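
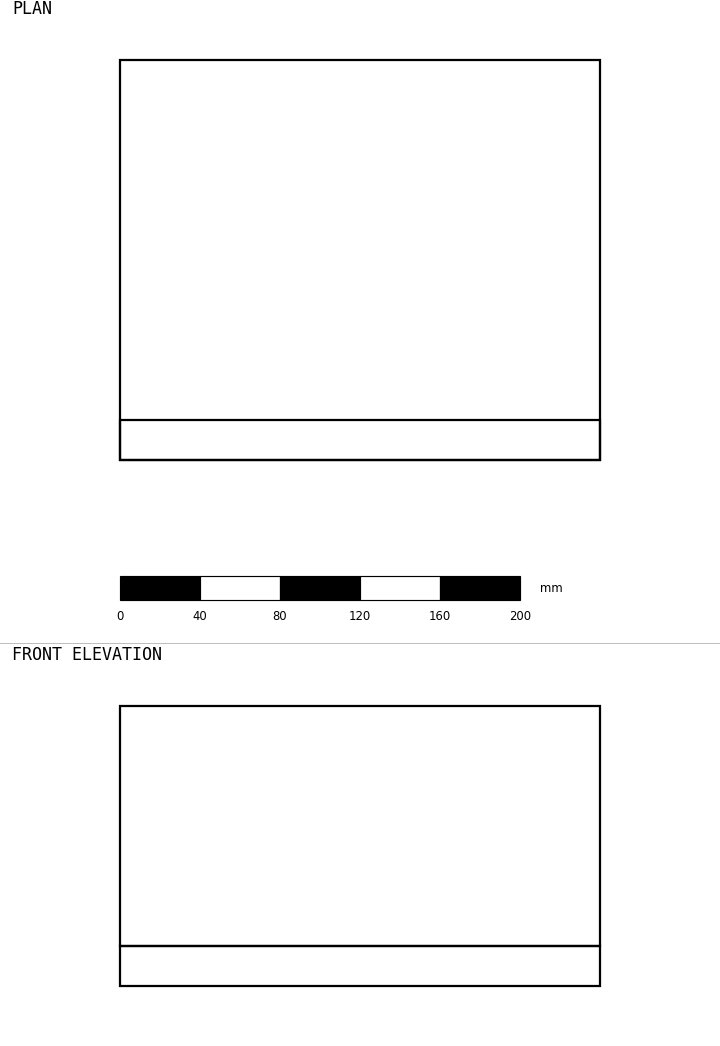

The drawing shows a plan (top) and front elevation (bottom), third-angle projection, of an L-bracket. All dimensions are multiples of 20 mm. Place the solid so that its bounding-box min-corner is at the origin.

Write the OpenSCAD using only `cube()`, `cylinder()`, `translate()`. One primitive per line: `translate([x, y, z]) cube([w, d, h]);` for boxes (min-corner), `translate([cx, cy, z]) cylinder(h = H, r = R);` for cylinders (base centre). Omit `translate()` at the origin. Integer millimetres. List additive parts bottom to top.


cube([240, 200, 20]);
translate([0, 0, 20]) cube([240, 20, 120]);


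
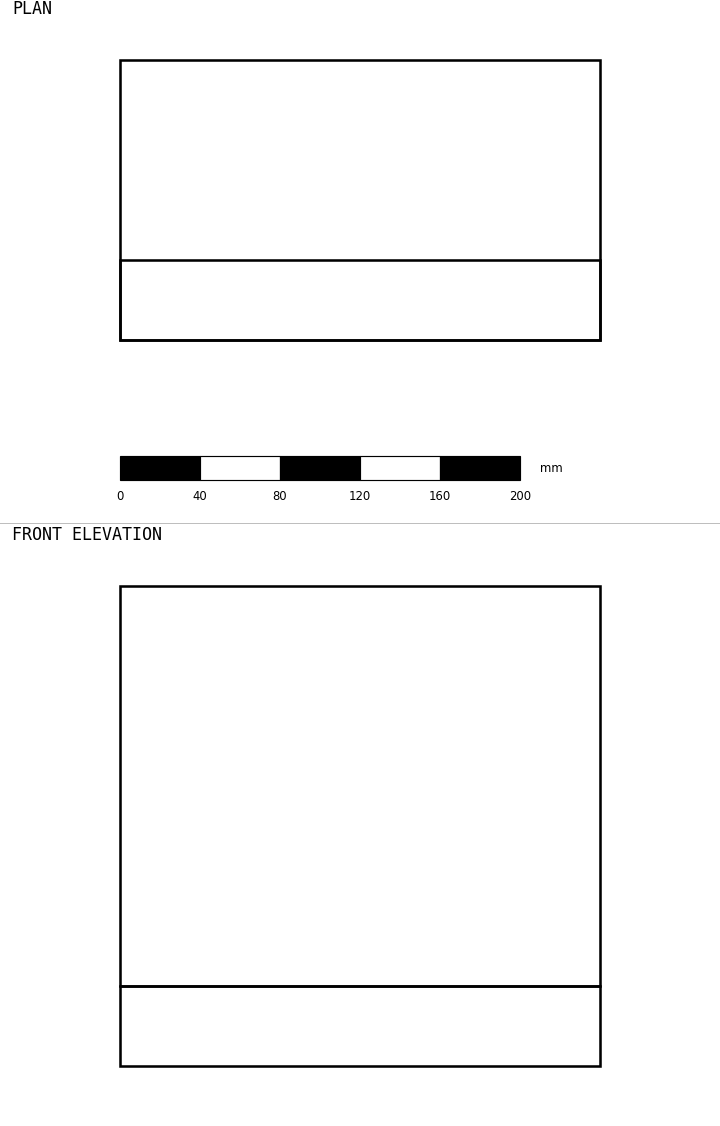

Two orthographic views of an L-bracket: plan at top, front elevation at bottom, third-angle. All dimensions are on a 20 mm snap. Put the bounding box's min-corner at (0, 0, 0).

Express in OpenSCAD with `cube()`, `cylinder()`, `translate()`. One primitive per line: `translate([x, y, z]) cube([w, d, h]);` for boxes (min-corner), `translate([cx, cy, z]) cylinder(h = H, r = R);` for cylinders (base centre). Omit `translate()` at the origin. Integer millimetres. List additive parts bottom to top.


cube([240, 140, 40]);
translate([0, 0, 40]) cube([240, 40, 200]);


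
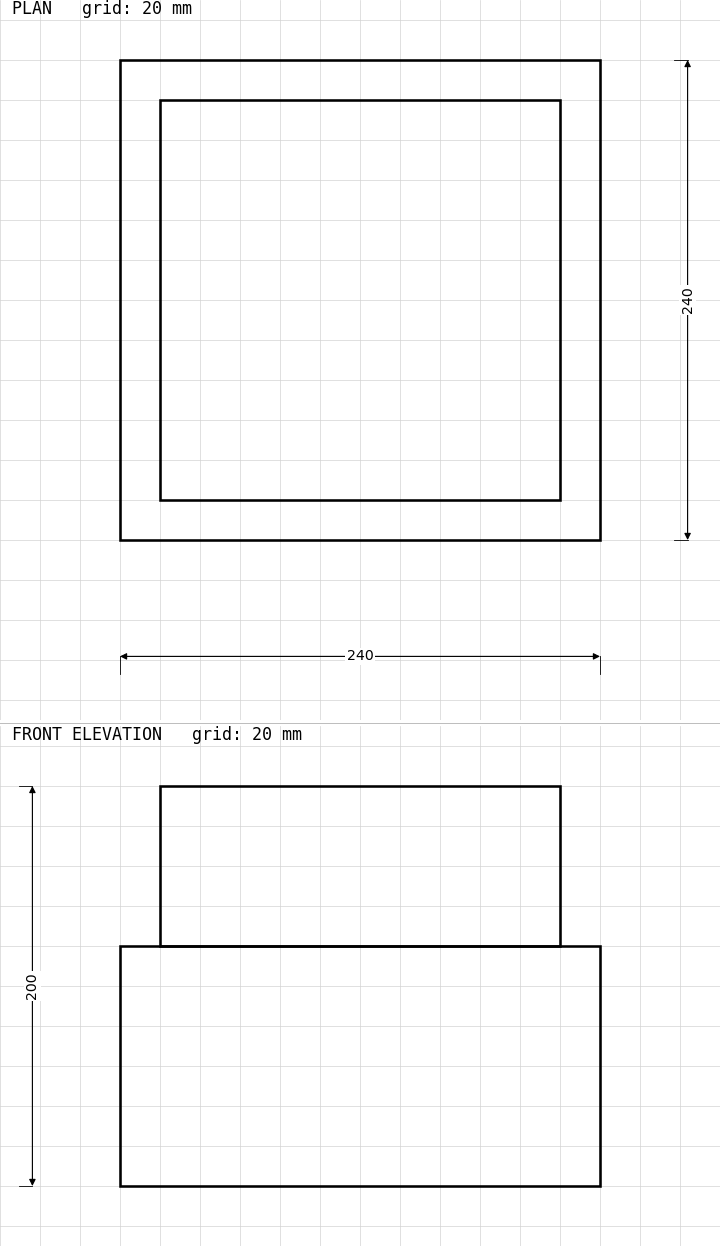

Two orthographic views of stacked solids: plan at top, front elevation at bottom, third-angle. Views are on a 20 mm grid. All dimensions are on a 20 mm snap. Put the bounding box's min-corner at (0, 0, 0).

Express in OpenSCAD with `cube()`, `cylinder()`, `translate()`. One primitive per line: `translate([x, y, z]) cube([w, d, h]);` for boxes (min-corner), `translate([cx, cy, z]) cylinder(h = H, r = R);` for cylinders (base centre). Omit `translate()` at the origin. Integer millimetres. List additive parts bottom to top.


cube([240, 240, 120]);
translate([20, 20, 120]) cube([200, 200, 80]);


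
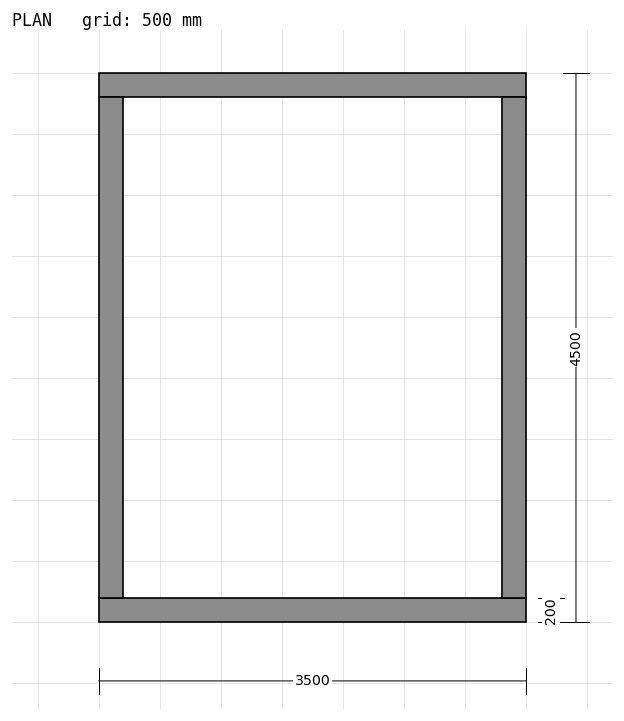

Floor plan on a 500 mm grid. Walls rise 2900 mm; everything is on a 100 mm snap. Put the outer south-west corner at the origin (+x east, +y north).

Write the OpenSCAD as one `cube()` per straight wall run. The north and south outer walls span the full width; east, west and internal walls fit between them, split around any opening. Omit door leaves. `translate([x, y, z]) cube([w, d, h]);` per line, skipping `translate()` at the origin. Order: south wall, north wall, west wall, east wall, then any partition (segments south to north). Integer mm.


cube([3500, 200, 2900]);
translate([0, 4300, 0]) cube([3500, 200, 2900]);
translate([0, 200, 0]) cube([200, 4100, 2900]);
translate([3300, 200, 0]) cube([200, 4100, 2900]);


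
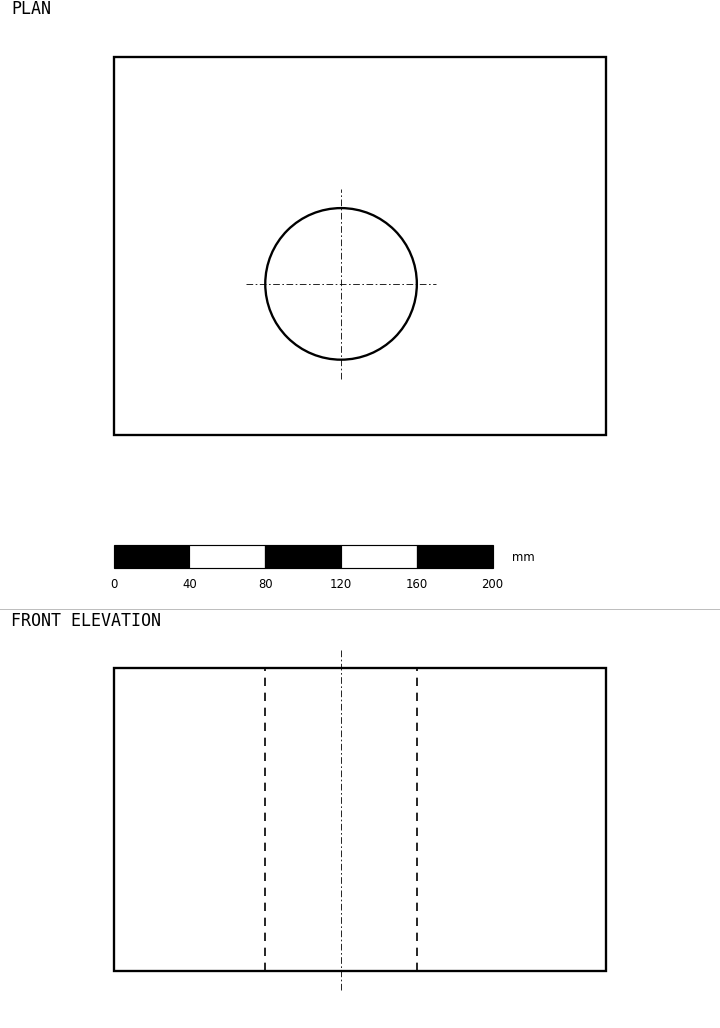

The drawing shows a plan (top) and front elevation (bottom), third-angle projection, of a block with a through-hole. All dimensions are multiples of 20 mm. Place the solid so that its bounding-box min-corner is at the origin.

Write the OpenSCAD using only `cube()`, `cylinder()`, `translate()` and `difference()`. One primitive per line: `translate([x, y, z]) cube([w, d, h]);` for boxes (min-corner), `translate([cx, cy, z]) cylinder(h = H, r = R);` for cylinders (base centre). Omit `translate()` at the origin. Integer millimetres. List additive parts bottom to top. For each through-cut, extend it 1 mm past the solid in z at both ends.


difference() {
  cube([260, 200, 160]);
  translate([120, 80, -1]) cylinder(h = 162, r = 40);
}


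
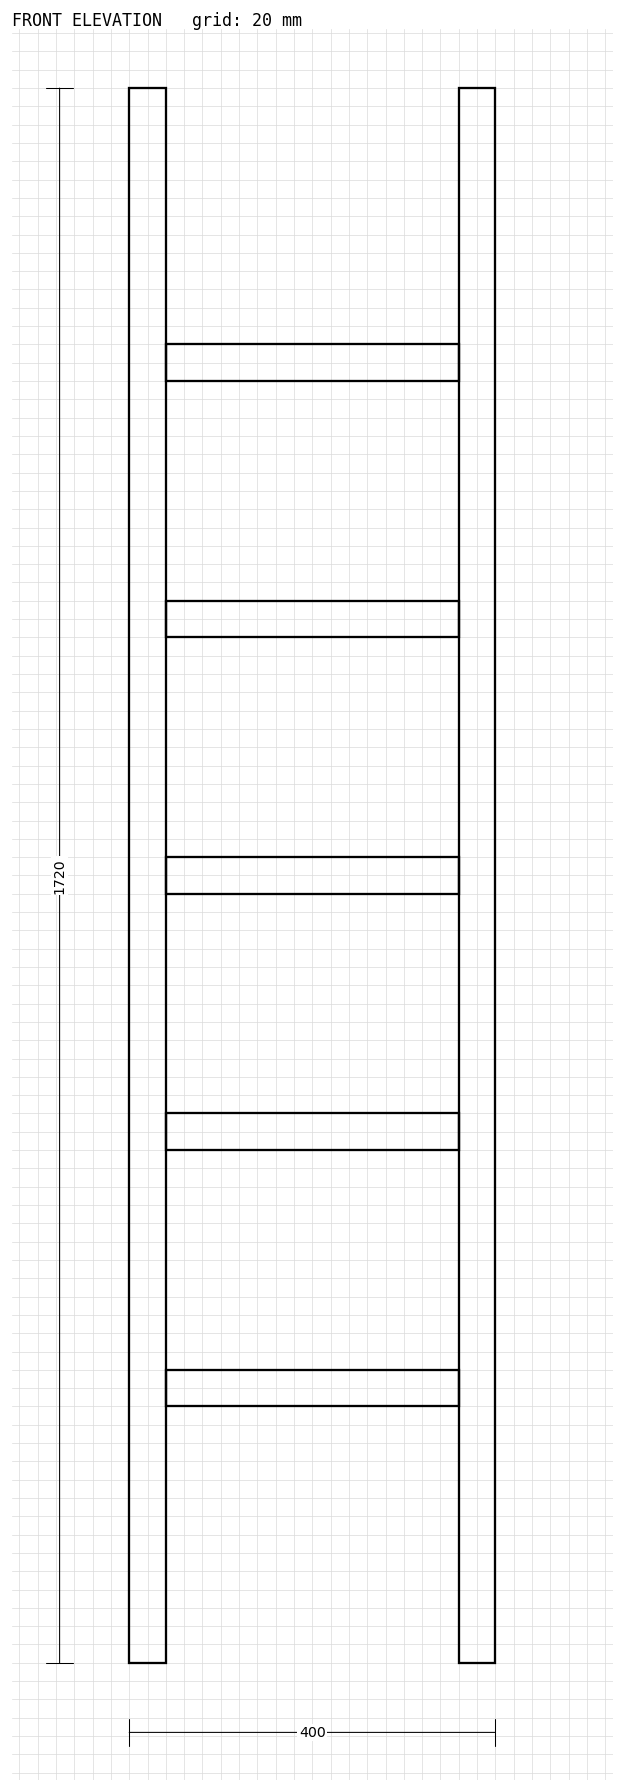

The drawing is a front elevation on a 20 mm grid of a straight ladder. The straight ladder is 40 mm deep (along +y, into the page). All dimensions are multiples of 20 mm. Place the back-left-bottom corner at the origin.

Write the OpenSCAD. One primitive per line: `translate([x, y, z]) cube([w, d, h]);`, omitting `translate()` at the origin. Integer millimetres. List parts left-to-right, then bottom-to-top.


cube([40, 40, 1720]);
translate([40, 0, 280]) cube([320, 40, 40]);
translate([40, 0, 560]) cube([320, 40, 40]);
translate([40, 0, 840]) cube([320, 40, 40]);
translate([40, 0, 1120]) cube([320, 40, 40]);
translate([40, 0, 1400]) cube([320, 40, 40]);
translate([360, 0, 0]) cube([40, 40, 1720]);


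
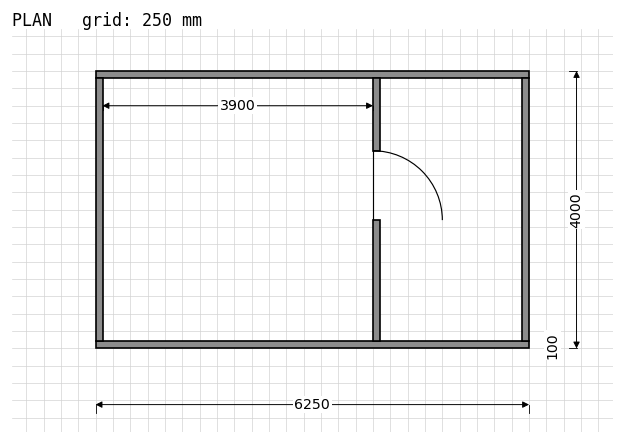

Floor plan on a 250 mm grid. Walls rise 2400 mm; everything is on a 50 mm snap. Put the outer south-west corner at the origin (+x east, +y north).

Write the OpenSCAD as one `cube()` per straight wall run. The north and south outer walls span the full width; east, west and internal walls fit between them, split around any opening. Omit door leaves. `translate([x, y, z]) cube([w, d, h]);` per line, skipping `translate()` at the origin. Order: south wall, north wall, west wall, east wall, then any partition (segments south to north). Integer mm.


cube([6250, 100, 2400]);
translate([0, 3900, 0]) cube([6250, 100, 2400]);
translate([0, 100, 0]) cube([100, 3800, 2400]);
translate([6150, 100, 0]) cube([100, 3800, 2400]);
translate([4000, 100, 0]) cube([100, 1750, 2400]);
translate([4000, 2850, 0]) cube([100, 1050, 2400]);


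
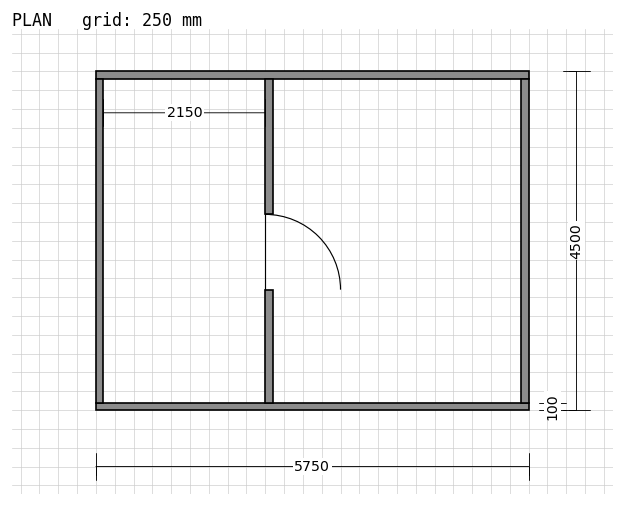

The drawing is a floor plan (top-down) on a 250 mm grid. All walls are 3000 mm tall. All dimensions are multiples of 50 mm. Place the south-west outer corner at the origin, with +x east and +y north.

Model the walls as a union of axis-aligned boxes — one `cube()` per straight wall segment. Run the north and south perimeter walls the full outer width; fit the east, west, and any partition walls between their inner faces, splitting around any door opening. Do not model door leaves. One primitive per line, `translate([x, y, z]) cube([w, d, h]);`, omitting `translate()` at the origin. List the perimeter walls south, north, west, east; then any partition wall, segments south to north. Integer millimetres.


cube([5750, 100, 3000]);
translate([0, 4400, 0]) cube([5750, 100, 3000]);
translate([0, 100, 0]) cube([100, 4300, 3000]);
translate([5650, 100, 0]) cube([100, 4300, 3000]);
translate([2250, 100, 0]) cube([100, 1500, 3000]);
translate([2250, 2600, 0]) cube([100, 1800, 3000]);


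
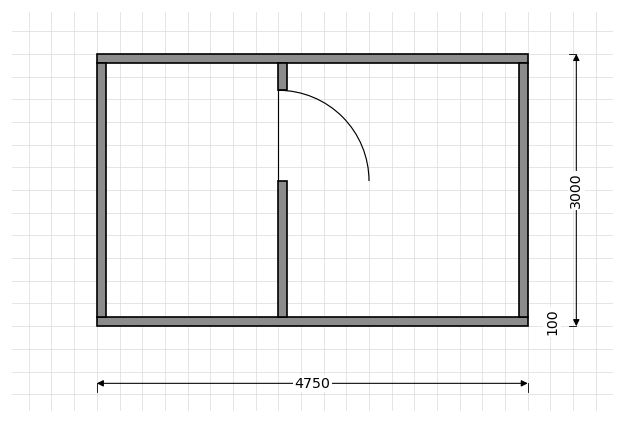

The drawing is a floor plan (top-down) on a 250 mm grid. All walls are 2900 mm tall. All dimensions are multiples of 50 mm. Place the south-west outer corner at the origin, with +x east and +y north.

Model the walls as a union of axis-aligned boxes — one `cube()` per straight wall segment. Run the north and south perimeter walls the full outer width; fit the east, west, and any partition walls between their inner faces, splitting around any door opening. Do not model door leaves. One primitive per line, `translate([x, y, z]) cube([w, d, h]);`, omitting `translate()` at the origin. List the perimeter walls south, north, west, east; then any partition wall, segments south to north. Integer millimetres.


cube([4750, 100, 2900]);
translate([0, 2900, 0]) cube([4750, 100, 2900]);
translate([0, 100, 0]) cube([100, 2800, 2900]);
translate([4650, 100, 0]) cube([100, 2800, 2900]);
translate([2000, 100, 0]) cube([100, 1500, 2900]);
translate([2000, 2600, 0]) cube([100, 300, 2900]);


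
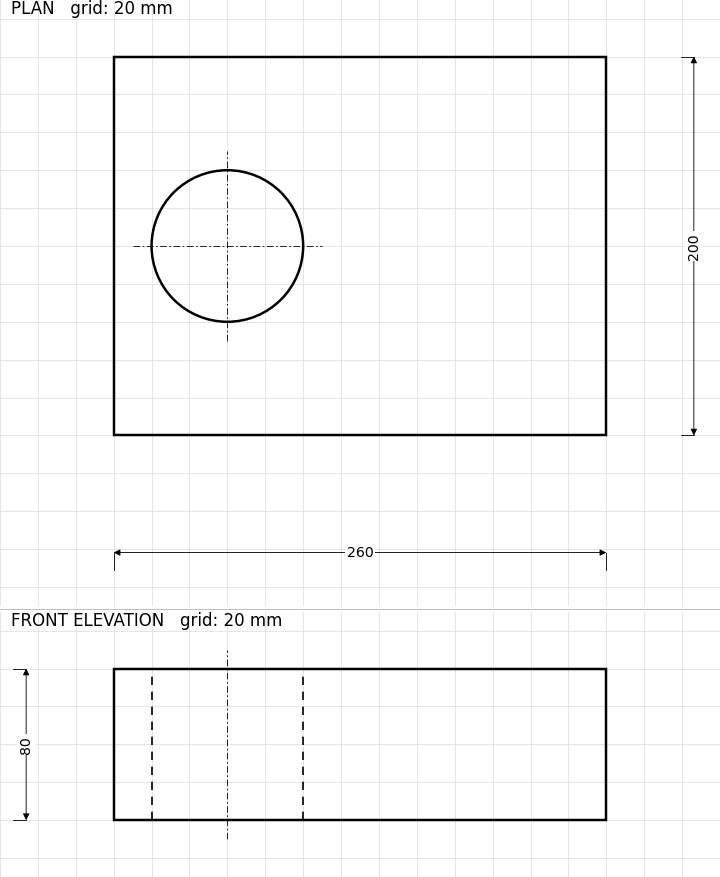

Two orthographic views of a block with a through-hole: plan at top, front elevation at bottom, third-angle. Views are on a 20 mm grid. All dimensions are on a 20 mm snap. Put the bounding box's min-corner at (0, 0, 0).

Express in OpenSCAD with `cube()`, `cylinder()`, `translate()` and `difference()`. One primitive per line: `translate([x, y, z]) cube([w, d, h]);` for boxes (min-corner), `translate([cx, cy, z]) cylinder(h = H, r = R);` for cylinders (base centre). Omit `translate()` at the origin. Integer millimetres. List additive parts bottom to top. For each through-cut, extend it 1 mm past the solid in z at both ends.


difference() {
  cube([260, 200, 80]);
  translate([60, 100, -1]) cylinder(h = 82, r = 40);
}


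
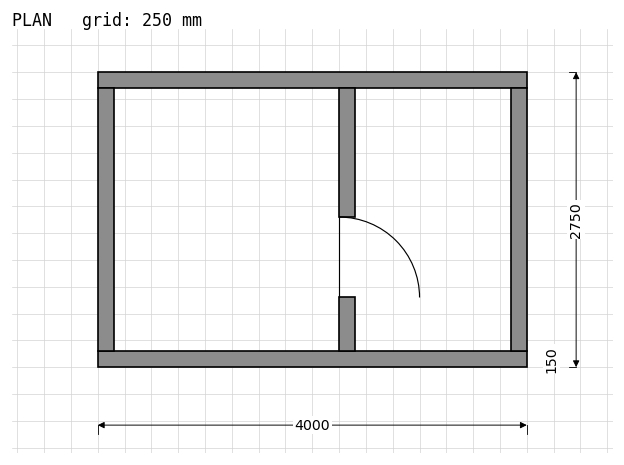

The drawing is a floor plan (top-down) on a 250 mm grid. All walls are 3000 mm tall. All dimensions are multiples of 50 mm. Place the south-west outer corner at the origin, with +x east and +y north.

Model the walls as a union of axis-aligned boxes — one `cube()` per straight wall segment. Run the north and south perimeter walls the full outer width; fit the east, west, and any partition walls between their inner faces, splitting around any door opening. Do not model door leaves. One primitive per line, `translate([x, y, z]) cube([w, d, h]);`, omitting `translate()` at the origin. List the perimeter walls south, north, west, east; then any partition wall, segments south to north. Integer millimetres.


cube([4000, 150, 3000]);
translate([0, 2600, 0]) cube([4000, 150, 3000]);
translate([0, 150, 0]) cube([150, 2450, 3000]);
translate([3850, 150, 0]) cube([150, 2450, 3000]);
translate([2250, 150, 0]) cube([150, 500, 3000]);
translate([2250, 1400, 0]) cube([150, 1200, 3000]);


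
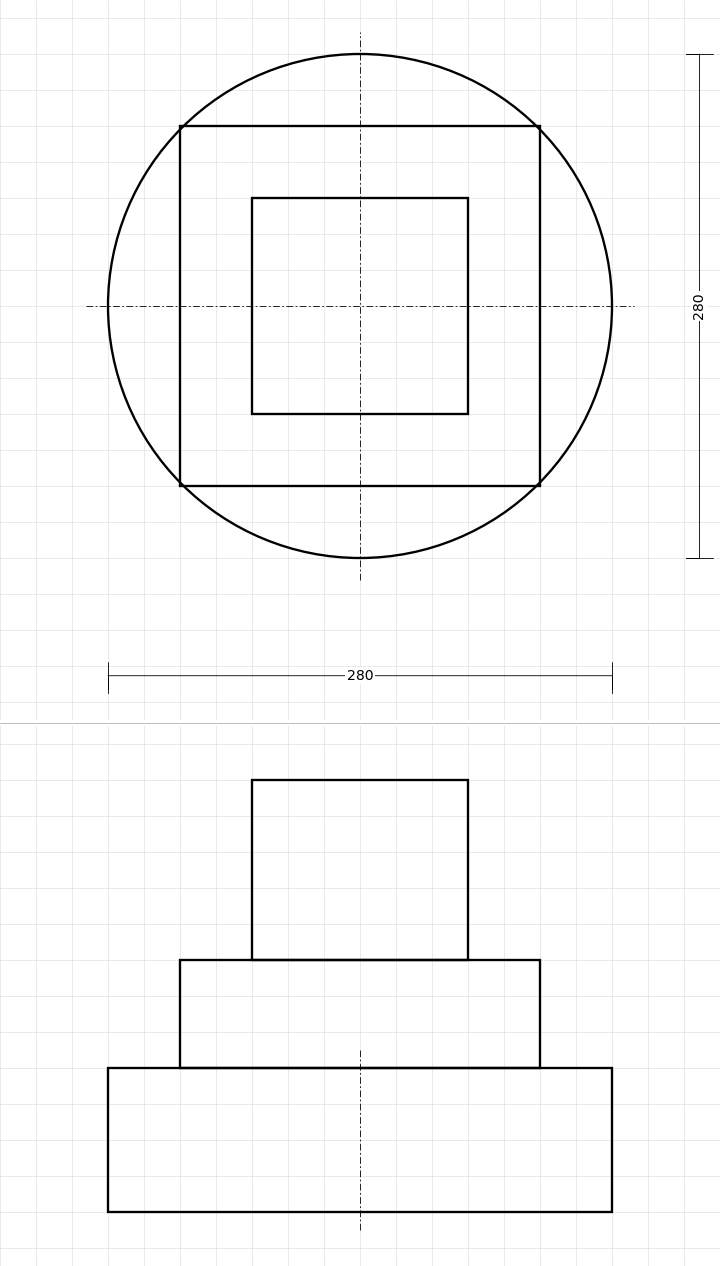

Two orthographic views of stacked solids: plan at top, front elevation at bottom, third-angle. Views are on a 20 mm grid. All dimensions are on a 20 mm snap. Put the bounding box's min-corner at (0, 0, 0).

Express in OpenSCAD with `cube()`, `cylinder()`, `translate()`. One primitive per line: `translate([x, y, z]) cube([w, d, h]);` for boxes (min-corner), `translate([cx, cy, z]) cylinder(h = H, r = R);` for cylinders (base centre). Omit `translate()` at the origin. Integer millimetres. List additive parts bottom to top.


translate([140, 140, 0]) cylinder(h = 80, r = 140);
translate([40, 40, 80]) cube([200, 200, 60]);
translate([80, 80, 140]) cube([120, 120, 100]);


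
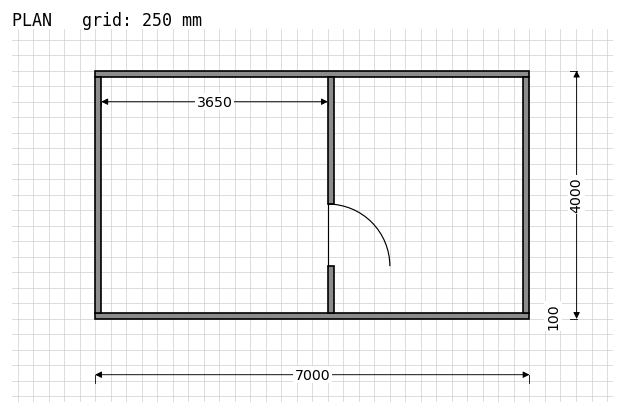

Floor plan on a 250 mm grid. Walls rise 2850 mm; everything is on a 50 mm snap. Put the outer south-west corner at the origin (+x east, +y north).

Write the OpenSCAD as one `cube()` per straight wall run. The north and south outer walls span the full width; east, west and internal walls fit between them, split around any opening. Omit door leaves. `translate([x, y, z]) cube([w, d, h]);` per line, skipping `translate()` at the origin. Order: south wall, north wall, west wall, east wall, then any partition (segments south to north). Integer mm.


cube([7000, 100, 2850]);
translate([0, 3900, 0]) cube([7000, 100, 2850]);
translate([0, 100, 0]) cube([100, 3800, 2850]);
translate([6900, 100, 0]) cube([100, 3800, 2850]);
translate([3750, 100, 0]) cube([100, 750, 2850]);
translate([3750, 1850, 0]) cube([100, 2050, 2850]);


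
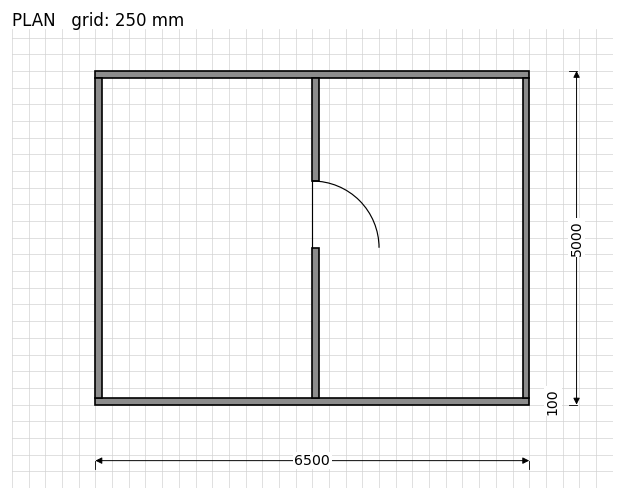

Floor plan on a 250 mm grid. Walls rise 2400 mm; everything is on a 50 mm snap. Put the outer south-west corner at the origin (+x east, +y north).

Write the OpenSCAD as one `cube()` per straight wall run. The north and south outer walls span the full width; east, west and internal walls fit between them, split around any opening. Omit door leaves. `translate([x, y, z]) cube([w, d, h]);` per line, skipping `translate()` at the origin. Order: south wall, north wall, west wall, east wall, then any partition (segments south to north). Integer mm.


cube([6500, 100, 2400]);
translate([0, 4900, 0]) cube([6500, 100, 2400]);
translate([0, 100, 0]) cube([100, 4800, 2400]);
translate([6400, 100, 0]) cube([100, 4800, 2400]);
translate([3250, 100, 0]) cube([100, 2250, 2400]);
translate([3250, 3350, 0]) cube([100, 1550, 2400]);


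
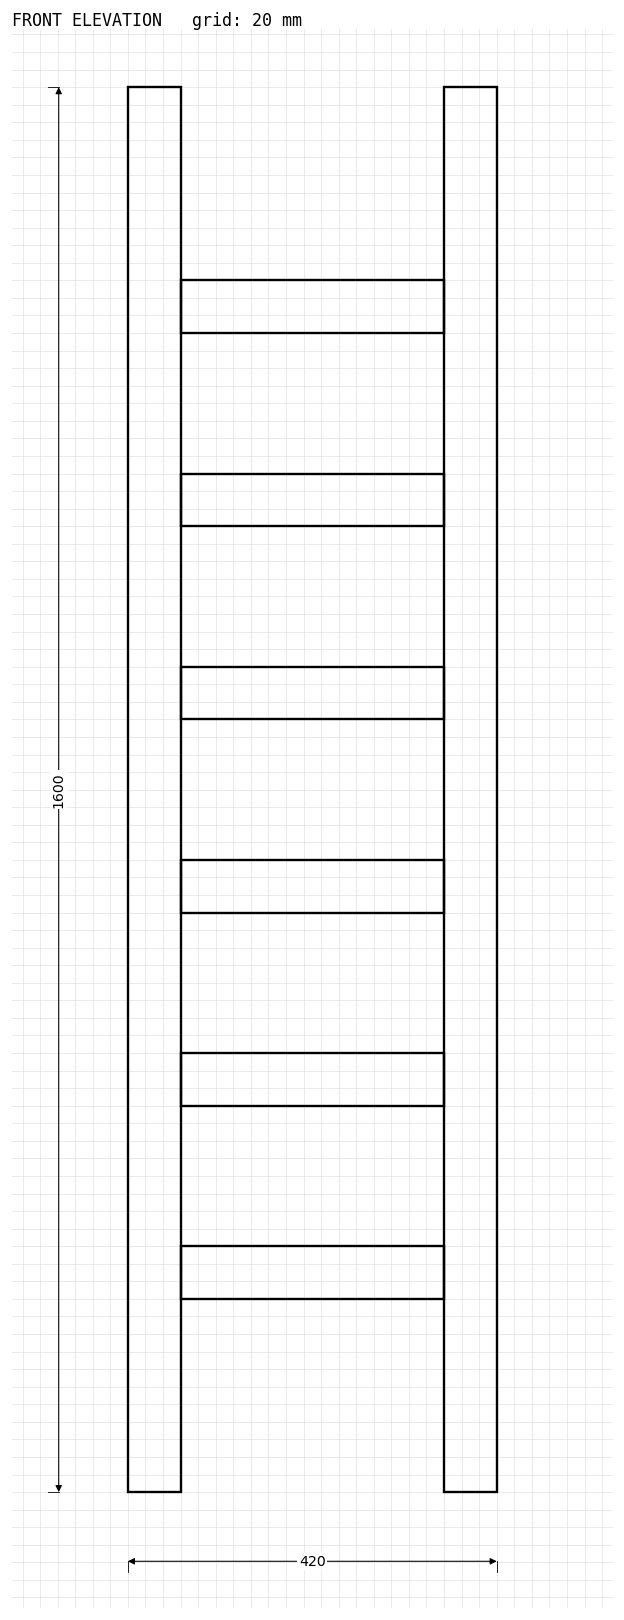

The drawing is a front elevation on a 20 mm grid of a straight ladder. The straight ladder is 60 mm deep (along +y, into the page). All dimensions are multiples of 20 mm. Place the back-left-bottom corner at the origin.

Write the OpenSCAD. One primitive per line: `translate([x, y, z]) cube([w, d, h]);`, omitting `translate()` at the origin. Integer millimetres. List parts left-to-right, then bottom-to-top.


cube([60, 60, 1600]);
translate([60, 0, 220]) cube([300, 60, 60]);
translate([60, 0, 440]) cube([300, 60, 60]);
translate([60, 0, 660]) cube([300, 60, 60]);
translate([60, 0, 880]) cube([300, 60, 60]);
translate([60, 0, 1100]) cube([300, 60, 60]);
translate([60, 0, 1320]) cube([300, 60, 60]);
translate([360, 0, 0]) cube([60, 60, 1600]);


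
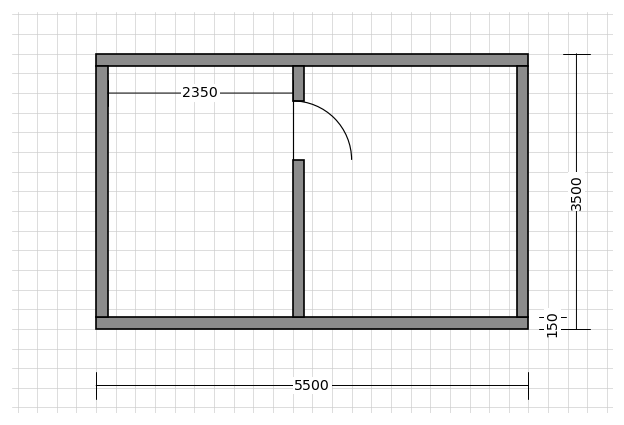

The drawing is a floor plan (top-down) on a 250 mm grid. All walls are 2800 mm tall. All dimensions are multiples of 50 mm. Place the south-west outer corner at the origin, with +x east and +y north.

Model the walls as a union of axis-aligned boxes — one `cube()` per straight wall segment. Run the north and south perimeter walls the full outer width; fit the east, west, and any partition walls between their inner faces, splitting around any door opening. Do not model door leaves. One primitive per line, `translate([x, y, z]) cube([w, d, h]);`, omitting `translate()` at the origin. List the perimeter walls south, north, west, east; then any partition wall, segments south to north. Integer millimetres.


cube([5500, 150, 2800]);
translate([0, 3350, 0]) cube([5500, 150, 2800]);
translate([0, 150, 0]) cube([150, 3200, 2800]);
translate([5350, 150, 0]) cube([150, 3200, 2800]);
translate([2500, 150, 0]) cube([150, 2000, 2800]);
translate([2500, 2900, 0]) cube([150, 450, 2800]);


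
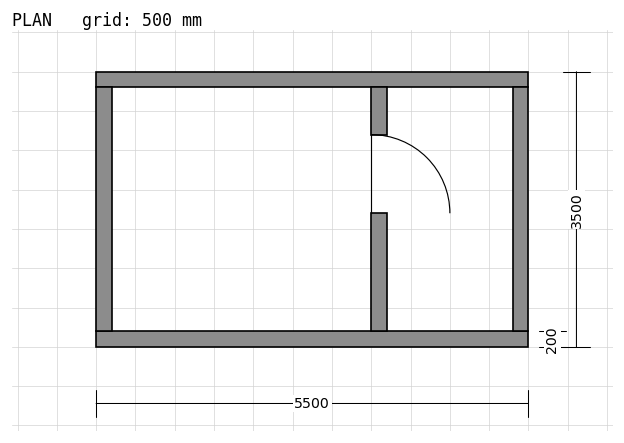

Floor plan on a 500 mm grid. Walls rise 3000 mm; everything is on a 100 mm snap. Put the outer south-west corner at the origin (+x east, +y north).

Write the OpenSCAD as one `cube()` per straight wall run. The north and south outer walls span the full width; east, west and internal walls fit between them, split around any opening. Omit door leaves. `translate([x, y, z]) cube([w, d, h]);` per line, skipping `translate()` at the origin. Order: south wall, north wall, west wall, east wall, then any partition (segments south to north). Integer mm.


cube([5500, 200, 3000]);
translate([0, 3300, 0]) cube([5500, 200, 3000]);
translate([0, 200, 0]) cube([200, 3100, 3000]);
translate([5300, 200, 0]) cube([200, 3100, 3000]);
translate([3500, 200, 0]) cube([200, 1500, 3000]);
translate([3500, 2700, 0]) cube([200, 600, 3000]);


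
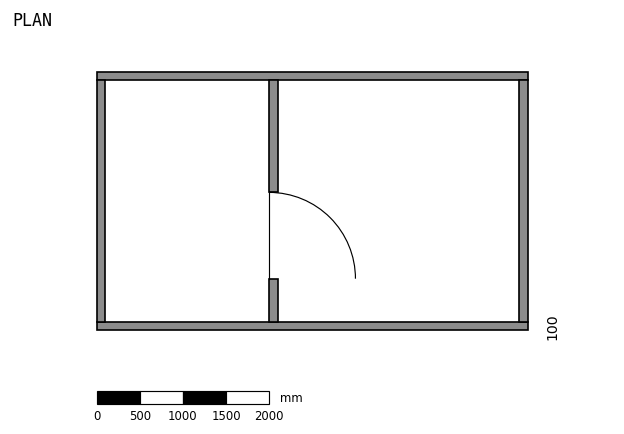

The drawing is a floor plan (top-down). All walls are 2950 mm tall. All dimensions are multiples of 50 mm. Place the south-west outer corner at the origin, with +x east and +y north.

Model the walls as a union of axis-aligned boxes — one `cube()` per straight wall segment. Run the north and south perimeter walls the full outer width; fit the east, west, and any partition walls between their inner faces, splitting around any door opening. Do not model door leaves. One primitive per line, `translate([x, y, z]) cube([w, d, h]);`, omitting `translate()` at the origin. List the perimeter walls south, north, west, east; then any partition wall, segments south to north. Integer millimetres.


cube([5000, 100, 2950]);
translate([0, 2900, 0]) cube([5000, 100, 2950]);
translate([0, 100, 0]) cube([100, 2800, 2950]);
translate([4900, 100, 0]) cube([100, 2800, 2950]);
translate([2000, 100, 0]) cube([100, 500, 2950]);
translate([2000, 1600, 0]) cube([100, 1300, 2950]);


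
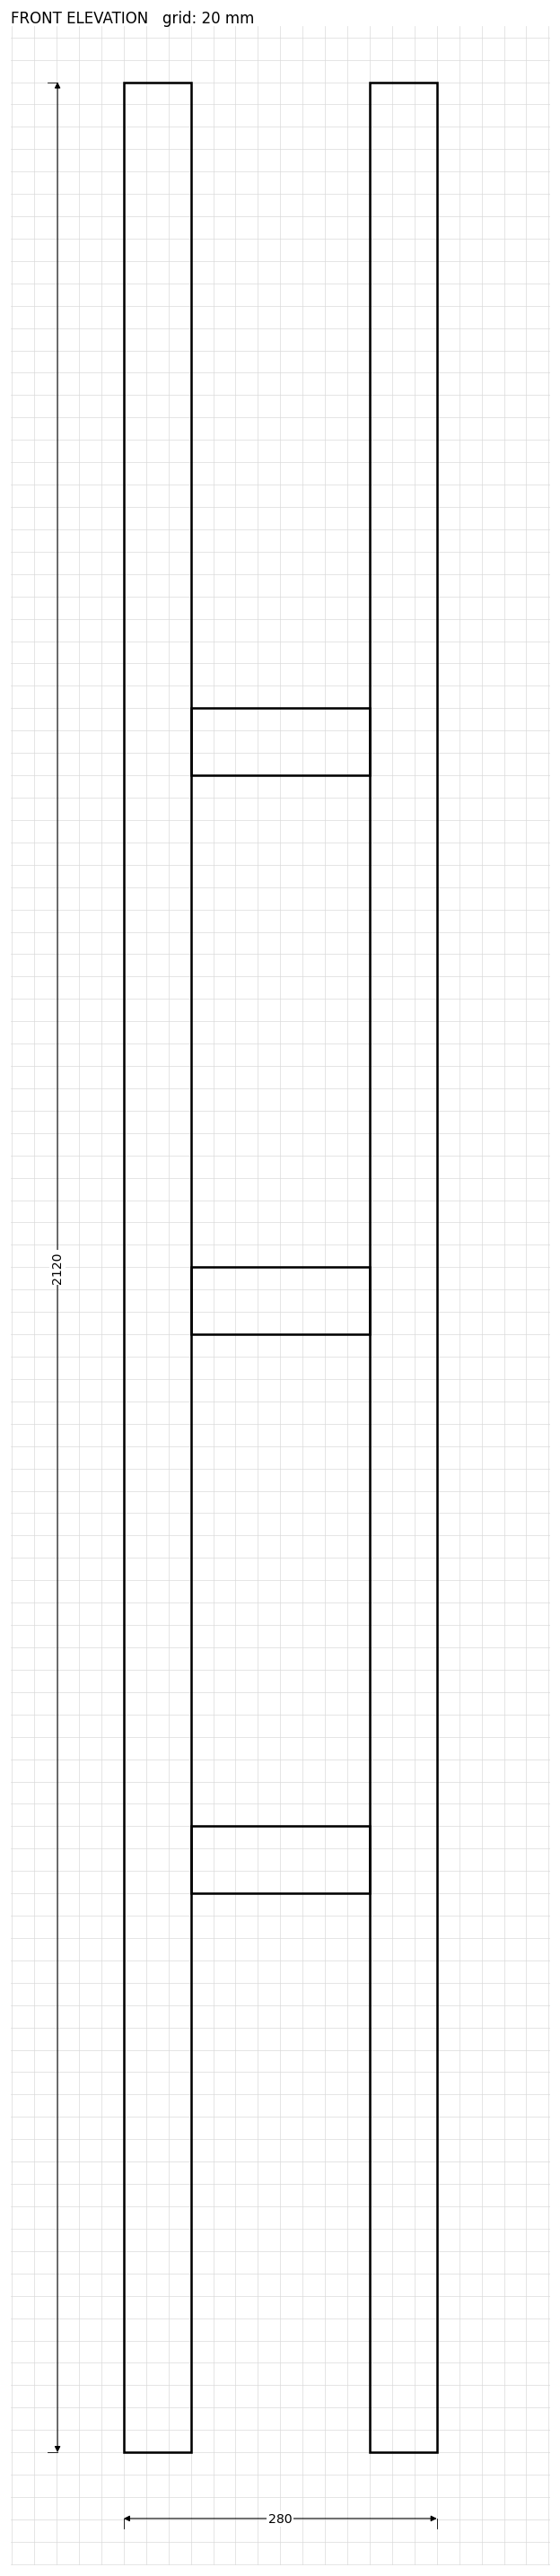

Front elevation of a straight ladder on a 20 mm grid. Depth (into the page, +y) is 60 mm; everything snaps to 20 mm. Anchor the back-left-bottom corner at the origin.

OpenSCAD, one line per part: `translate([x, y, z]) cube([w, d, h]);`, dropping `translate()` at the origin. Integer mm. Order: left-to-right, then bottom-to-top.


cube([60, 60, 2120]);
translate([60, 0, 500]) cube([160, 60, 60]);
translate([60, 0, 1000]) cube([160, 60, 60]);
translate([60, 0, 1500]) cube([160, 60, 60]);
translate([220, 0, 0]) cube([60, 60, 2120]);


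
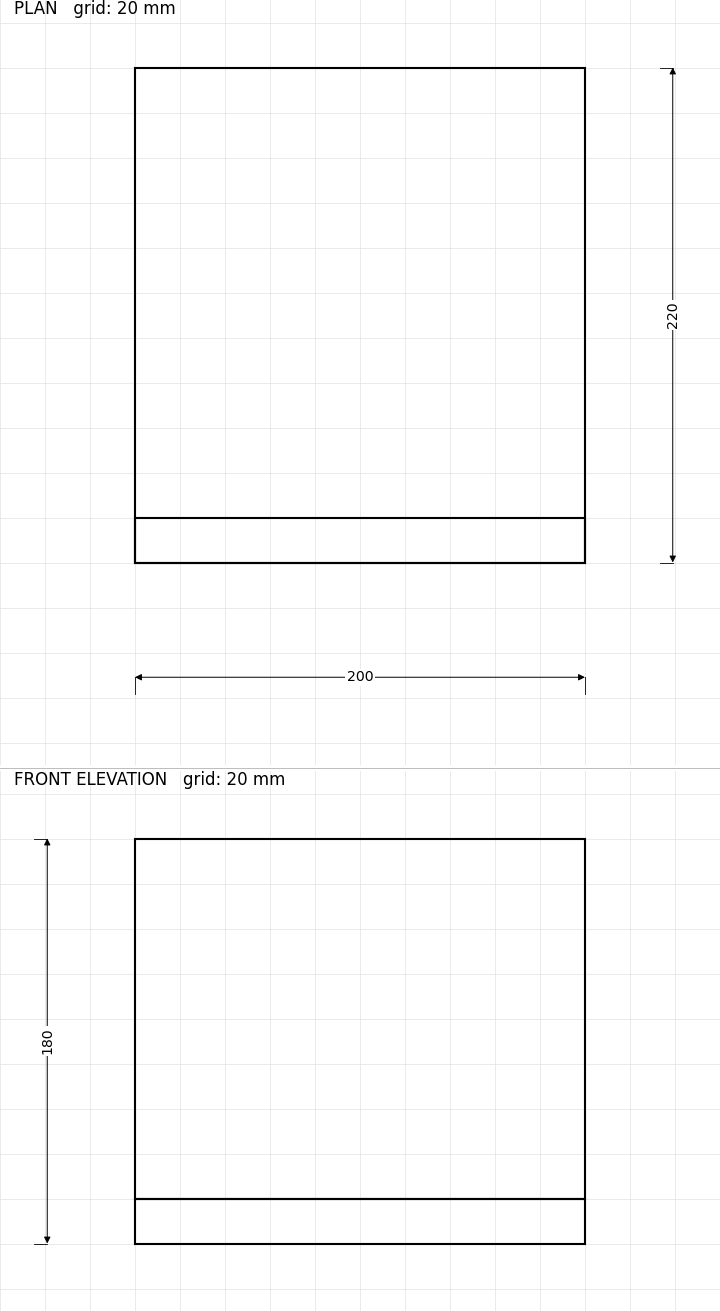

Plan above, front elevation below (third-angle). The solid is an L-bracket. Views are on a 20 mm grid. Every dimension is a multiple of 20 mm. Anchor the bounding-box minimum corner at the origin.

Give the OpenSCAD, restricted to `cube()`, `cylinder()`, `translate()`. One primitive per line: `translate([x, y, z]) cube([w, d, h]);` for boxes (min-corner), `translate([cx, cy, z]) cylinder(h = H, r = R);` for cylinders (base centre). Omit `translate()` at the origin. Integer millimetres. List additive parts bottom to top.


cube([200, 220, 20]);
translate([0, 0, 20]) cube([200, 20, 160]);


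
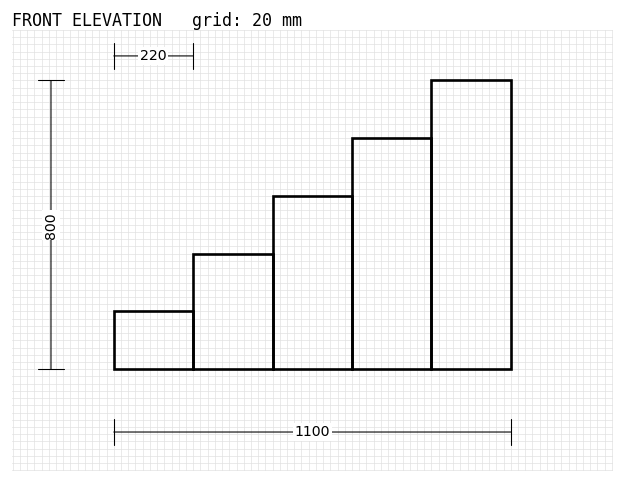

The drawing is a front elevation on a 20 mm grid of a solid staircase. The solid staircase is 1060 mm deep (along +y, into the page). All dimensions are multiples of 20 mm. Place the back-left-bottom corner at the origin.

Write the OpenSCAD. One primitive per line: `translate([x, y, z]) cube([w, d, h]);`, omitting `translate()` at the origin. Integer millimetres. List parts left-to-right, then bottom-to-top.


cube([220, 1060, 160]);
translate([220, 0, 0]) cube([220, 1060, 320]);
translate([440, 0, 0]) cube([220, 1060, 480]);
translate([660, 0, 0]) cube([220, 1060, 640]);
translate([880, 0, 0]) cube([220, 1060, 800]);


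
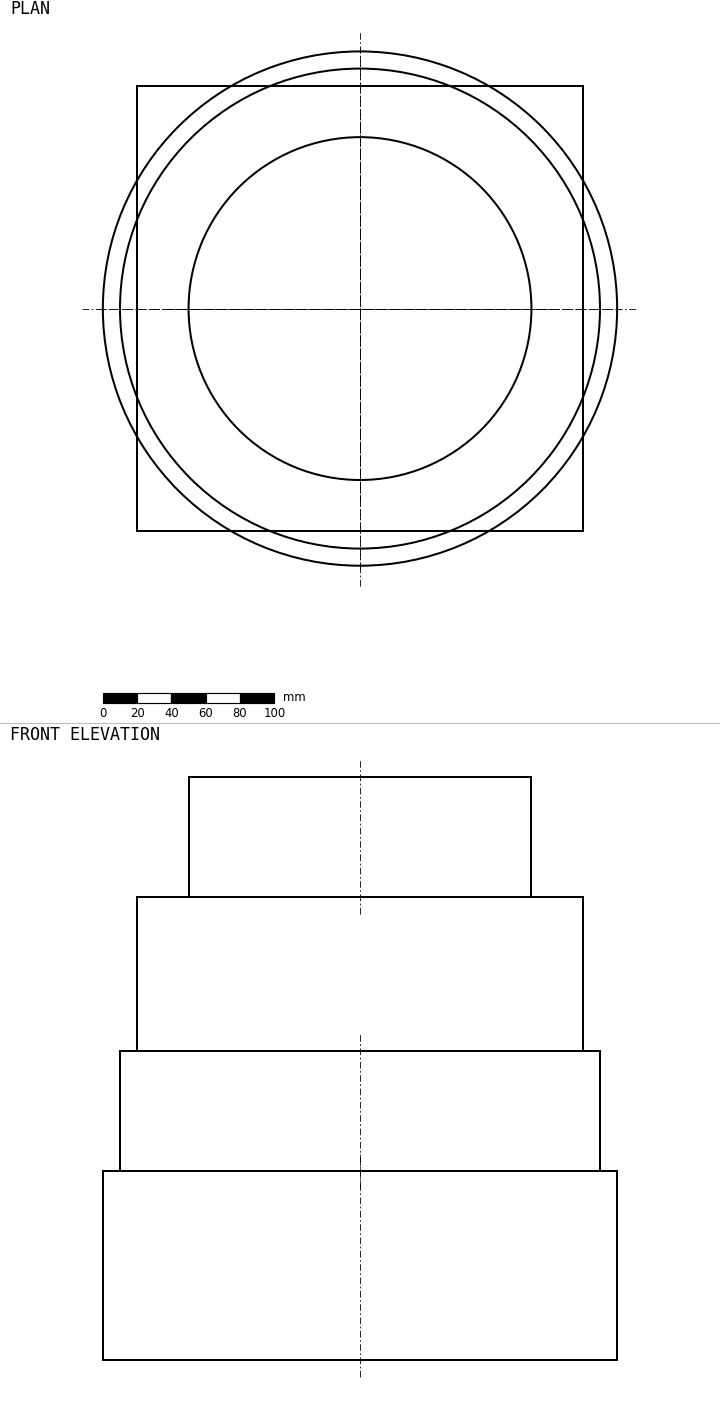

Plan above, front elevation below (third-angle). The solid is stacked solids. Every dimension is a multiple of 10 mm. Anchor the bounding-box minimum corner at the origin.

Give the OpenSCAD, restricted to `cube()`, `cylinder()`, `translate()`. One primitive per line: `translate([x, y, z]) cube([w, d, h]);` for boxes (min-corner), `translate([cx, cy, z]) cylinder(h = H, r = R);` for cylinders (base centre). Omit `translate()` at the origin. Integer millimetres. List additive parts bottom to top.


translate([150, 150, 0]) cylinder(h = 110, r = 150);
translate([150, 150, 110]) cylinder(h = 70, r = 140);
translate([20, 20, 180]) cube([260, 260, 90]);
translate([150, 150, 270]) cylinder(h = 70, r = 100);


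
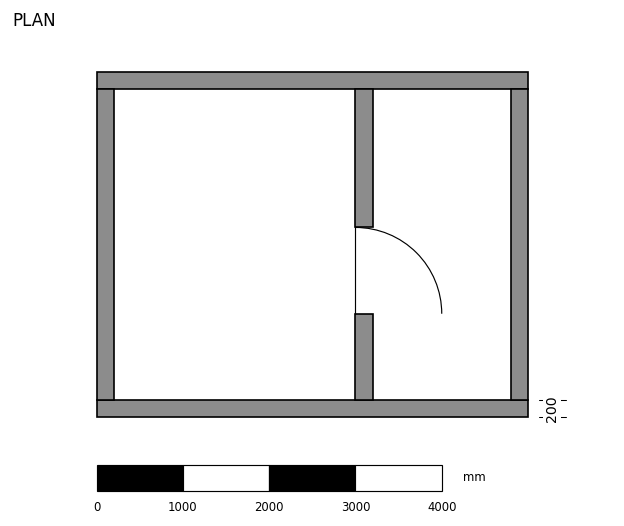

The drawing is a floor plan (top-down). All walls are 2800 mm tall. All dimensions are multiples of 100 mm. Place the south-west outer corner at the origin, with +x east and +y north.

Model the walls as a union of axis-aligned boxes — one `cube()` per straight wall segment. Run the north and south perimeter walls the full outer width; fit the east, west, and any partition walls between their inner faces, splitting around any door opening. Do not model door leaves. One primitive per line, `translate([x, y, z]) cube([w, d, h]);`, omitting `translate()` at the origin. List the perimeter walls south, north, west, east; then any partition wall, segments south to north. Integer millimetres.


cube([5000, 200, 2800]);
translate([0, 3800, 0]) cube([5000, 200, 2800]);
translate([0, 200, 0]) cube([200, 3600, 2800]);
translate([4800, 200, 0]) cube([200, 3600, 2800]);
translate([3000, 200, 0]) cube([200, 1000, 2800]);
translate([3000, 2200, 0]) cube([200, 1600, 2800]);


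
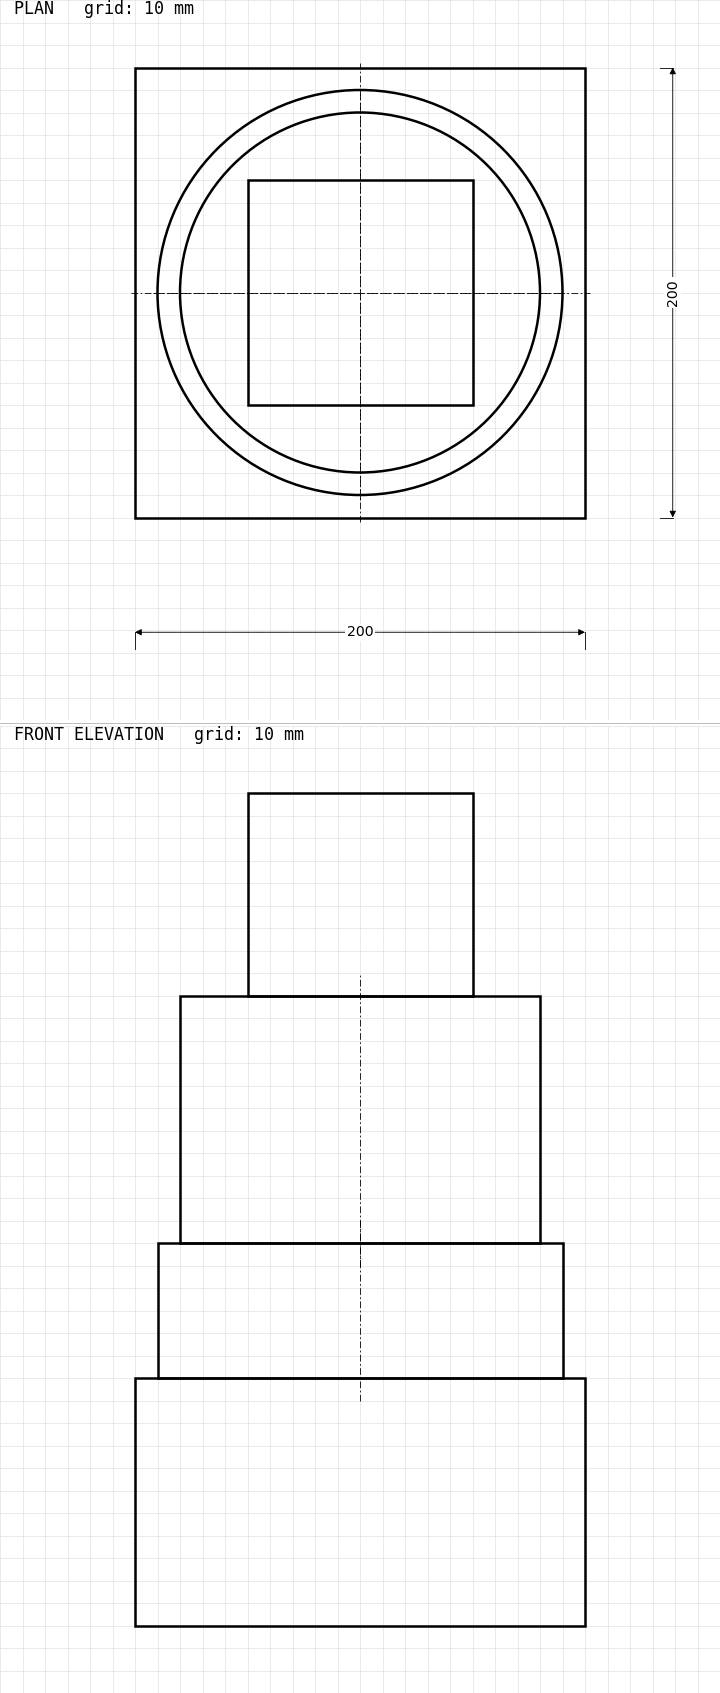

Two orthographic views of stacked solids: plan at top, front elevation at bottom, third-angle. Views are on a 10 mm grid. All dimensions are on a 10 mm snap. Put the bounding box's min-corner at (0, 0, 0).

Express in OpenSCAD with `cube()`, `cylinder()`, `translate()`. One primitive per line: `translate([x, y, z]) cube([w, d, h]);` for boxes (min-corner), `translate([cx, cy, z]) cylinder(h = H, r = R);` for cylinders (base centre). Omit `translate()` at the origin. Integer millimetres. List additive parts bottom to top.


cube([200, 200, 110]);
translate([100, 100, 110]) cylinder(h = 60, r = 90);
translate([100, 100, 170]) cylinder(h = 110, r = 80);
translate([50, 50, 280]) cube([100, 100, 90]);


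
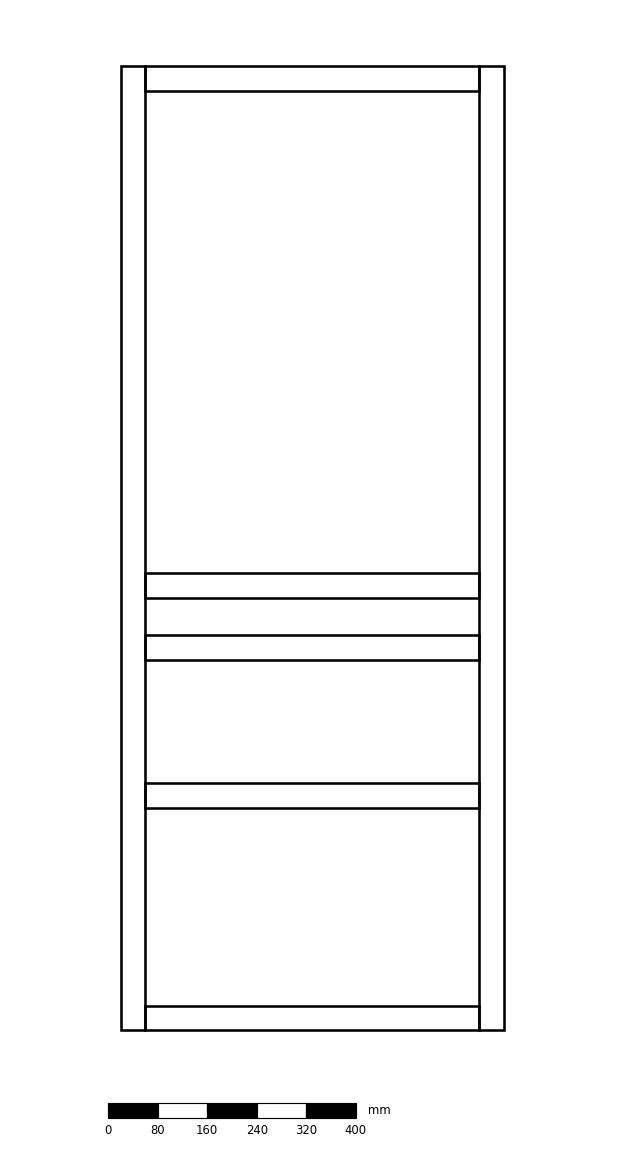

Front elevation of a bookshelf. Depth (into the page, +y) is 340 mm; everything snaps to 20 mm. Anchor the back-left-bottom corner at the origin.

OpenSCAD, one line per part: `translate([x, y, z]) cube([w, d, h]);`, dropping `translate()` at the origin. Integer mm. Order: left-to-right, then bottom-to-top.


cube([40, 340, 1560]);
translate([40, 0, 0]) cube([540, 340, 40]);
translate([40, 0, 360]) cube([540, 340, 40]);
translate([40, 0, 600]) cube([540, 340, 40]);
translate([40, 0, 700]) cube([540, 340, 40]);
translate([40, 0, 1520]) cube([540, 340, 40]);
translate([580, 0, 0]) cube([40, 340, 1560]);


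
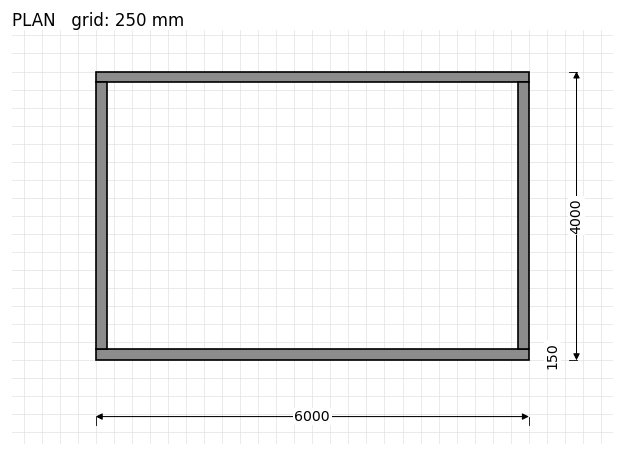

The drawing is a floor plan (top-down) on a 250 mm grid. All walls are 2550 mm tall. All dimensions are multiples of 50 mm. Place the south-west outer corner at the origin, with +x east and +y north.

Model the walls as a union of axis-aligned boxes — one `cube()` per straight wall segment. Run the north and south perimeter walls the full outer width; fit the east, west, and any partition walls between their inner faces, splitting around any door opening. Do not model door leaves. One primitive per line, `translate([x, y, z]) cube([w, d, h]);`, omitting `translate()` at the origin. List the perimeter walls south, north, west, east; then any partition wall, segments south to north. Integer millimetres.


cube([6000, 150, 2550]);
translate([0, 3850, 0]) cube([6000, 150, 2550]);
translate([0, 150, 0]) cube([150, 3700, 2550]);
translate([5850, 150, 0]) cube([150, 3700, 2550]);


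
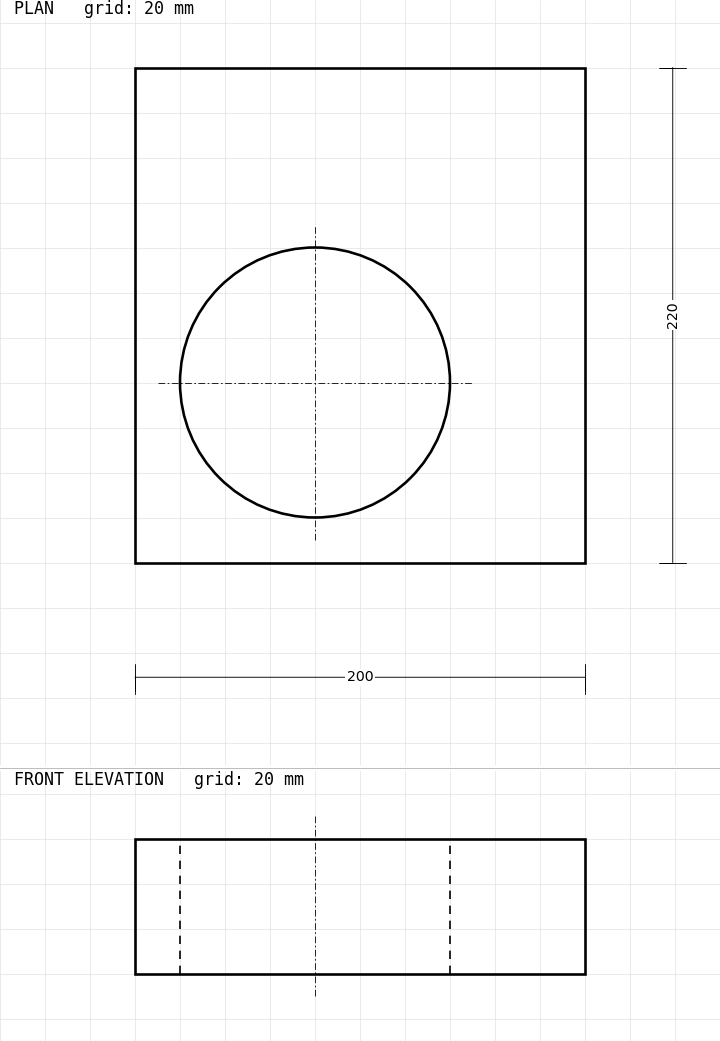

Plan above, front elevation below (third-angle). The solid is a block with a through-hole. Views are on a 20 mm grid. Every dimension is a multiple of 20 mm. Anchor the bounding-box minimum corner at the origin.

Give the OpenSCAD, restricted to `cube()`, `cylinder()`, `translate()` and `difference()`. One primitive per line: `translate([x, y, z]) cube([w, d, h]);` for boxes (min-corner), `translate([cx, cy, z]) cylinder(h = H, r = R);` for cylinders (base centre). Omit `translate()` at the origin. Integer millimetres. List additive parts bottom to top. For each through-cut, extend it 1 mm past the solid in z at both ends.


difference() {
  cube([200, 220, 60]);
  translate([80, 80, -1]) cylinder(h = 62, r = 60);
}


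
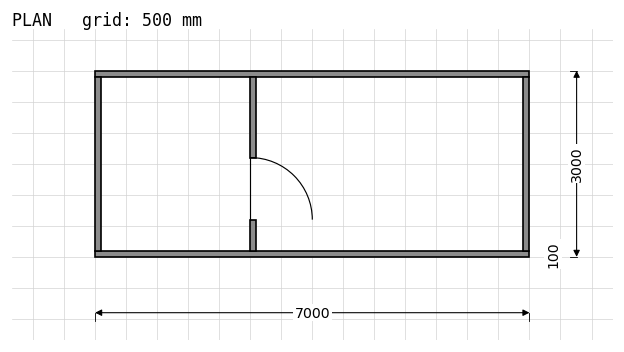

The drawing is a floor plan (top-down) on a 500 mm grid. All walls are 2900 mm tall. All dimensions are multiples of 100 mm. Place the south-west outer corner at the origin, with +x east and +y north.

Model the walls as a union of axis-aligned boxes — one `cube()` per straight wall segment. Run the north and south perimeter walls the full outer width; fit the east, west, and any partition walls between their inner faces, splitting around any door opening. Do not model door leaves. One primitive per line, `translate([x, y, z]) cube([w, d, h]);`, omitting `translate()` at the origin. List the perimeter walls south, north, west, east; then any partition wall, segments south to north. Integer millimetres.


cube([7000, 100, 2900]);
translate([0, 2900, 0]) cube([7000, 100, 2900]);
translate([0, 100, 0]) cube([100, 2800, 2900]);
translate([6900, 100, 0]) cube([100, 2800, 2900]);
translate([2500, 100, 0]) cube([100, 500, 2900]);
translate([2500, 1600, 0]) cube([100, 1300, 2900]);


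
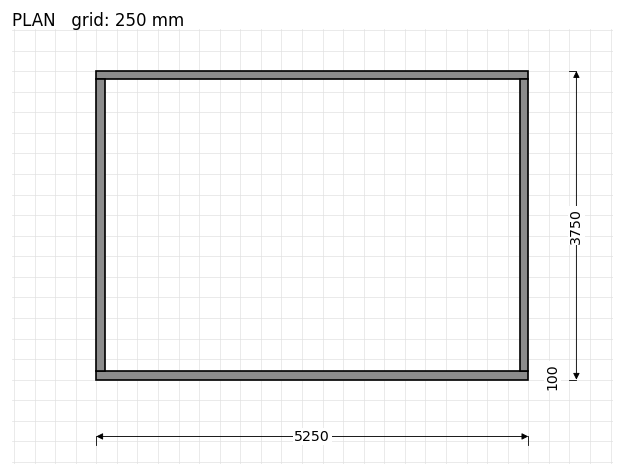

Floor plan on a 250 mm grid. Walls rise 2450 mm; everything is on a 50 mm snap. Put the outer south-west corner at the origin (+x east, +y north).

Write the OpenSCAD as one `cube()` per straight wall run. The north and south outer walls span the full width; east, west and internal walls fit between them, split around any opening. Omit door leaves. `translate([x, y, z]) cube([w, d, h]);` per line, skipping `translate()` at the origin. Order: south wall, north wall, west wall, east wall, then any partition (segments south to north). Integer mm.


cube([5250, 100, 2450]);
translate([0, 3650, 0]) cube([5250, 100, 2450]);
translate([0, 100, 0]) cube([100, 3550, 2450]);
translate([5150, 100, 0]) cube([100, 3550, 2450]);


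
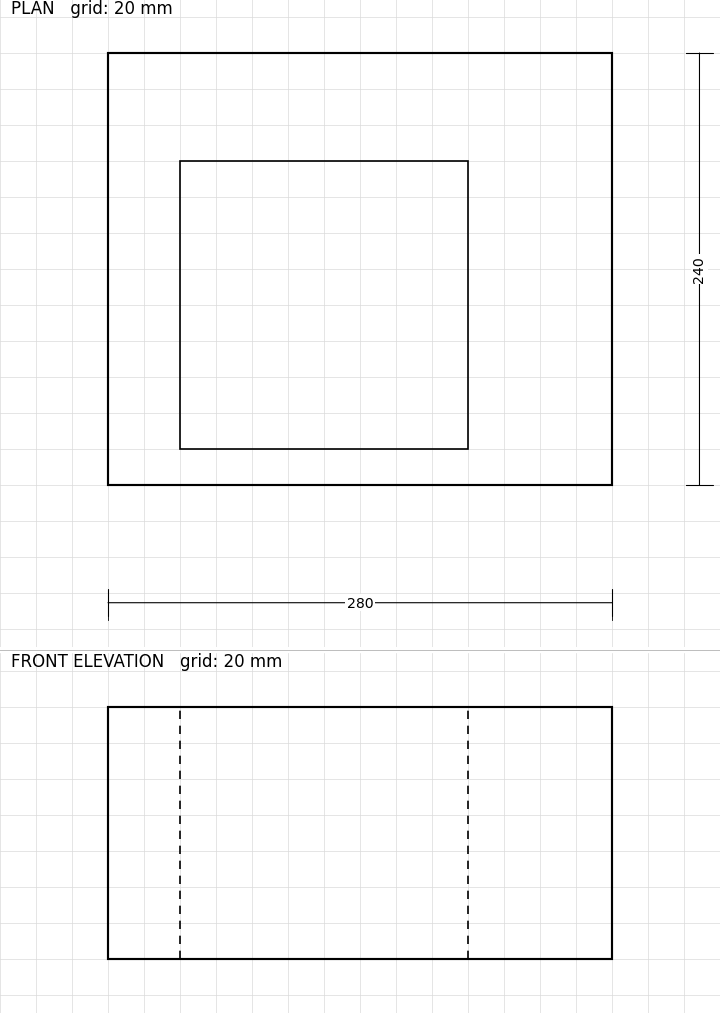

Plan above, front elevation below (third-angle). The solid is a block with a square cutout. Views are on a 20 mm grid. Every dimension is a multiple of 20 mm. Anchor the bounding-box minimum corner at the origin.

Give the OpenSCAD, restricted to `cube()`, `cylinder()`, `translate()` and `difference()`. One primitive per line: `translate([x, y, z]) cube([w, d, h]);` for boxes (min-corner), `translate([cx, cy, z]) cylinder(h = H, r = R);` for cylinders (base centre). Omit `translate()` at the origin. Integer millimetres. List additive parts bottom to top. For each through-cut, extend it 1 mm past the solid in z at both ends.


difference() {
  cube([280, 240, 140]);
  translate([40, 20, -1]) cube([160, 160, 142]);
}


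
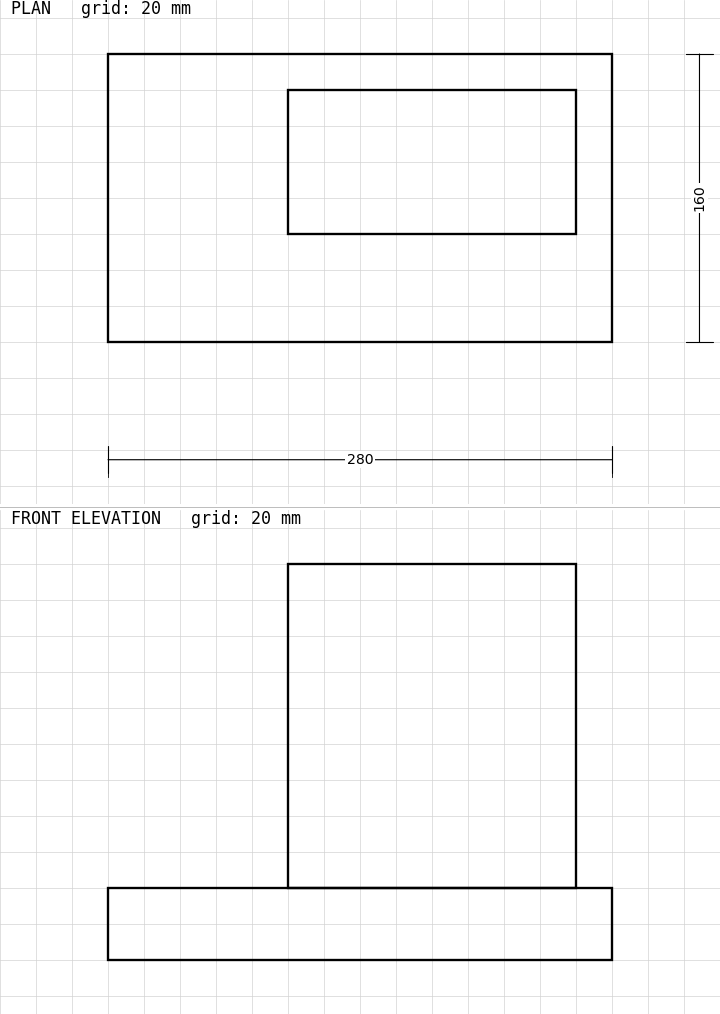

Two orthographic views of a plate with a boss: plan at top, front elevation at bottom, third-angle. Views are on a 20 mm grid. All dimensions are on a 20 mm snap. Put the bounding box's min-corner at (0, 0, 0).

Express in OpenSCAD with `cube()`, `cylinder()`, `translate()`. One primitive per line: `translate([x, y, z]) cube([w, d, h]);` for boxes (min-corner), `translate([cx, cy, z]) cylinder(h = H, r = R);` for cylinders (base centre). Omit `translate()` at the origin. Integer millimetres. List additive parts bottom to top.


cube([280, 160, 40]);
translate([100, 60, 40]) cube([160, 80, 180]);


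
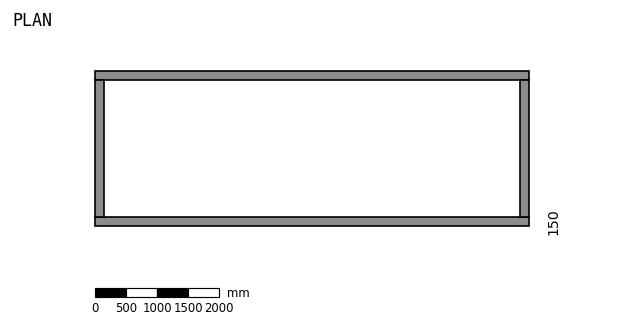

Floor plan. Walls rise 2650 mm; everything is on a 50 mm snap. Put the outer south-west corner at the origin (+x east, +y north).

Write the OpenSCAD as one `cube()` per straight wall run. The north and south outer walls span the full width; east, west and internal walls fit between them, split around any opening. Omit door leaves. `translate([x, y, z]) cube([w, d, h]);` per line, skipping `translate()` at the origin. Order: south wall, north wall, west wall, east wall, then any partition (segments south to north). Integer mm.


cube([7000, 150, 2650]);
translate([0, 2350, 0]) cube([7000, 150, 2650]);
translate([0, 150, 0]) cube([150, 2200, 2650]);
translate([6850, 150, 0]) cube([150, 2200, 2650]);


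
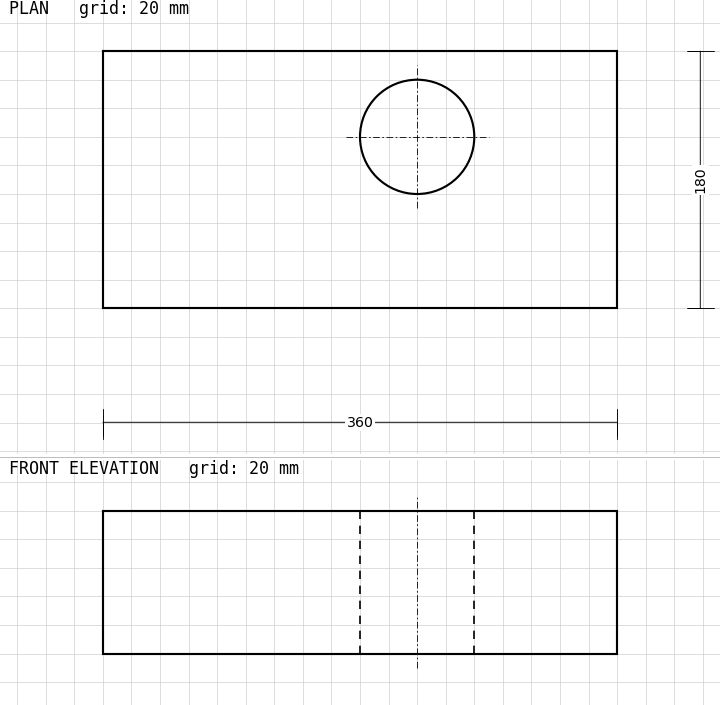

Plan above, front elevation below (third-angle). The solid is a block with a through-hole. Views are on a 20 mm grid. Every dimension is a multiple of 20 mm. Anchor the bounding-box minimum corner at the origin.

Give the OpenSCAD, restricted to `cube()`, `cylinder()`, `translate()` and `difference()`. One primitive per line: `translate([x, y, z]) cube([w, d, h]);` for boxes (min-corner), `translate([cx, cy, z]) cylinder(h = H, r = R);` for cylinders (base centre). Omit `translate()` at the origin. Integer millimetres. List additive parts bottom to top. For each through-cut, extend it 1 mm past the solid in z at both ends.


difference() {
  cube([360, 180, 100]);
  translate([220, 120, -1]) cylinder(h = 102, r = 40);
}


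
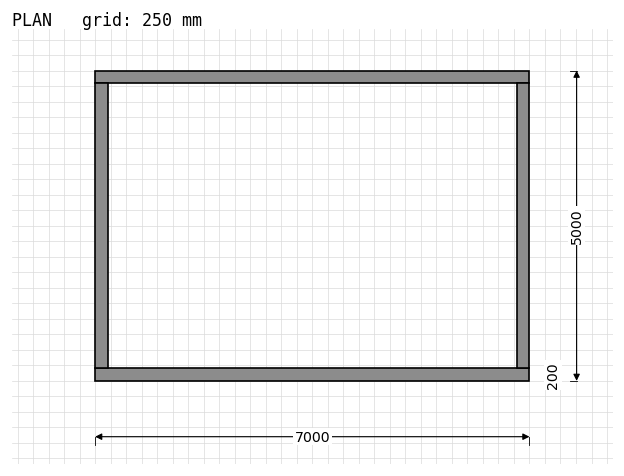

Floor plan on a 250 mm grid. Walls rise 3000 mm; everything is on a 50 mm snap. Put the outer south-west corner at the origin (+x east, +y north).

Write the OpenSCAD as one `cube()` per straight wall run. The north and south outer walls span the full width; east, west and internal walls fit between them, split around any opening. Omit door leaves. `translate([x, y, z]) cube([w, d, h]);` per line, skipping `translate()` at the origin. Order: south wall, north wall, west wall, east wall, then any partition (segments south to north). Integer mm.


cube([7000, 200, 3000]);
translate([0, 4800, 0]) cube([7000, 200, 3000]);
translate([0, 200, 0]) cube([200, 4600, 3000]);
translate([6800, 200, 0]) cube([200, 4600, 3000]);


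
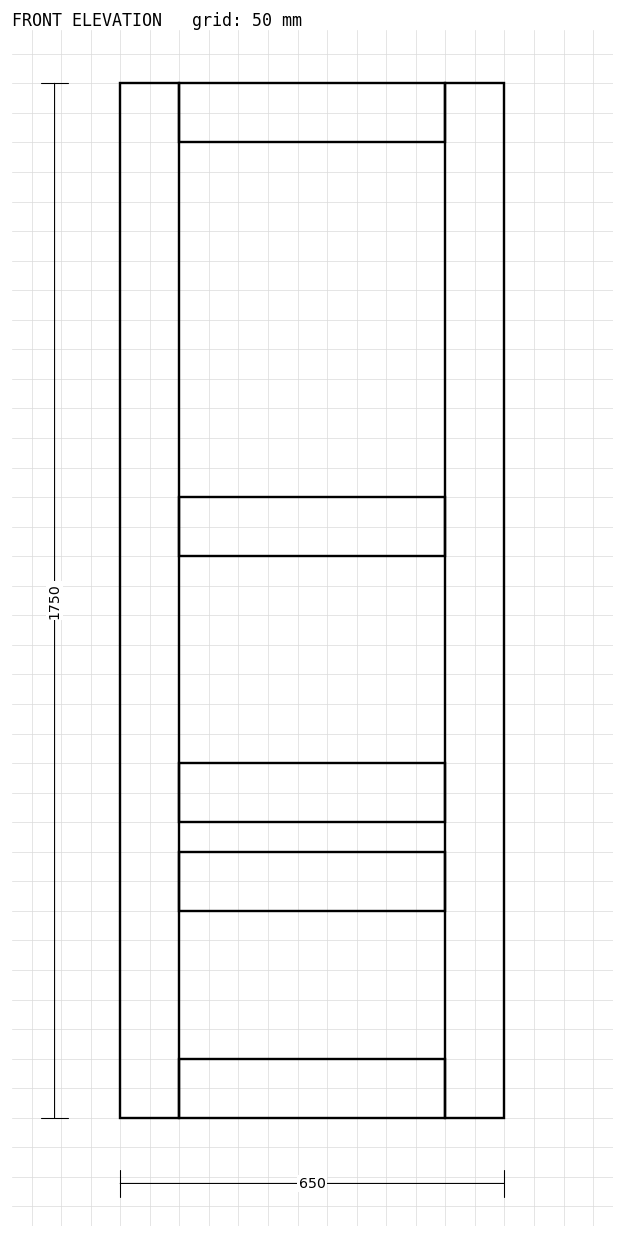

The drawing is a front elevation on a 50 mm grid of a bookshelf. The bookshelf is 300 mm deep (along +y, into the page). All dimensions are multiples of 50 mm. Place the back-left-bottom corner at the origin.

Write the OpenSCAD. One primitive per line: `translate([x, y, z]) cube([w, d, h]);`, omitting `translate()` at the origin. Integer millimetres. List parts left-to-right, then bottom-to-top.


cube([100, 300, 1750]);
translate([100, 0, 0]) cube([450, 300, 100]);
translate([100, 0, 350]) cube([450, 300, 100]);
translate([100, 0, 500]) cube([450, 300, 100]);
translate([100, 0, 950]) cube([450, 300, 100]);
translate([100, 0, 1650]) cube([450, 300, 100]);
translate([550, 0, 0]) cube([100, 300, 1750]);


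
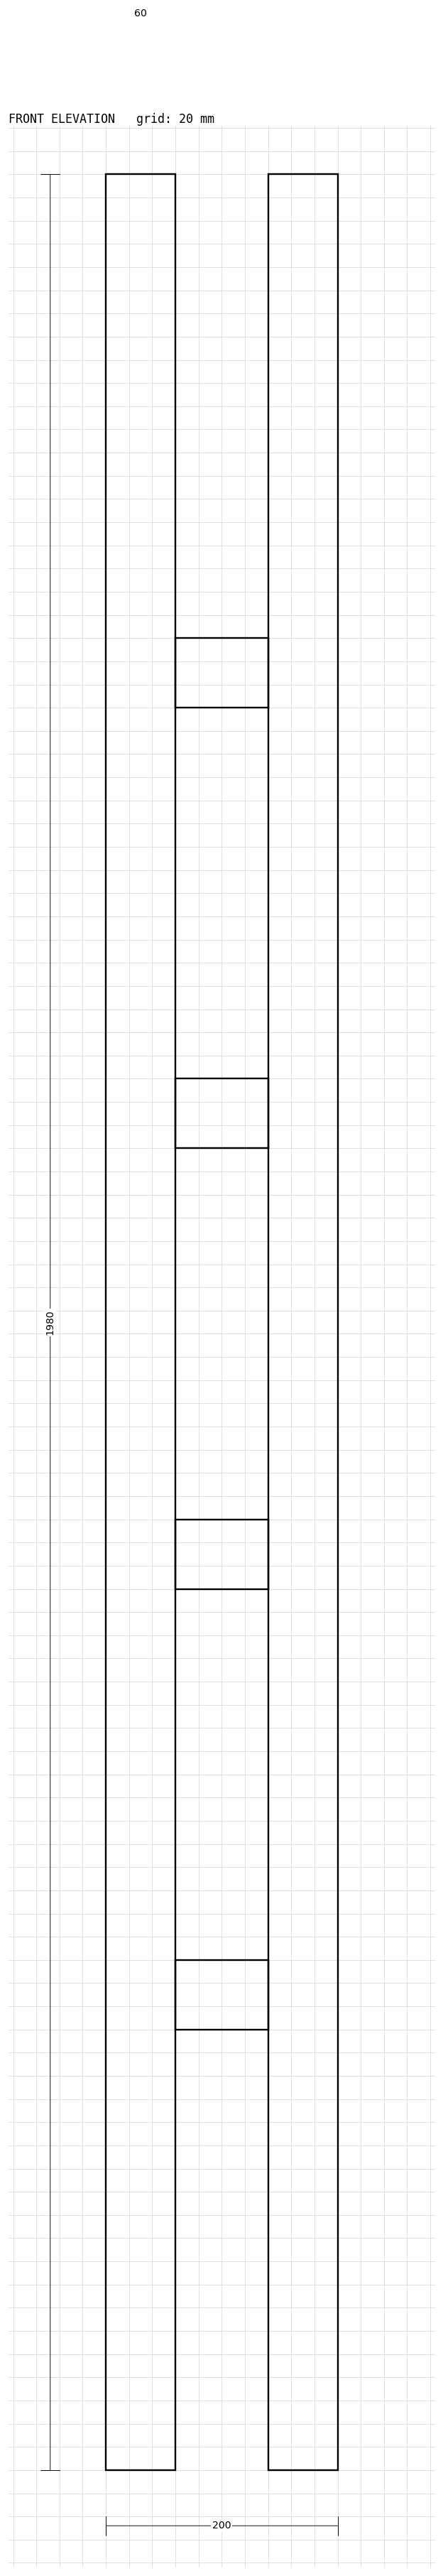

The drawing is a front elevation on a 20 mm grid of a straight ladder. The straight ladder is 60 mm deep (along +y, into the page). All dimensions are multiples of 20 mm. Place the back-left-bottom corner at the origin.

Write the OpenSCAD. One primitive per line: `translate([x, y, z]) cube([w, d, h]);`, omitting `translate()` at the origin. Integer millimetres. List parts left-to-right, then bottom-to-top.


cube([60, 60, 1980]);
translate([60, 0, 380]) cube([80, 60, 60]);
translate([60, 0, 760]) cube([80, 60, 60]);
translate([60, 0, 1140]) cube([80, 60, 60]);
translate([60, 0, 1520]) cube([80, 60, 60]);
translate([140, 0, 0]) cube([60, 60, 1980]);
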